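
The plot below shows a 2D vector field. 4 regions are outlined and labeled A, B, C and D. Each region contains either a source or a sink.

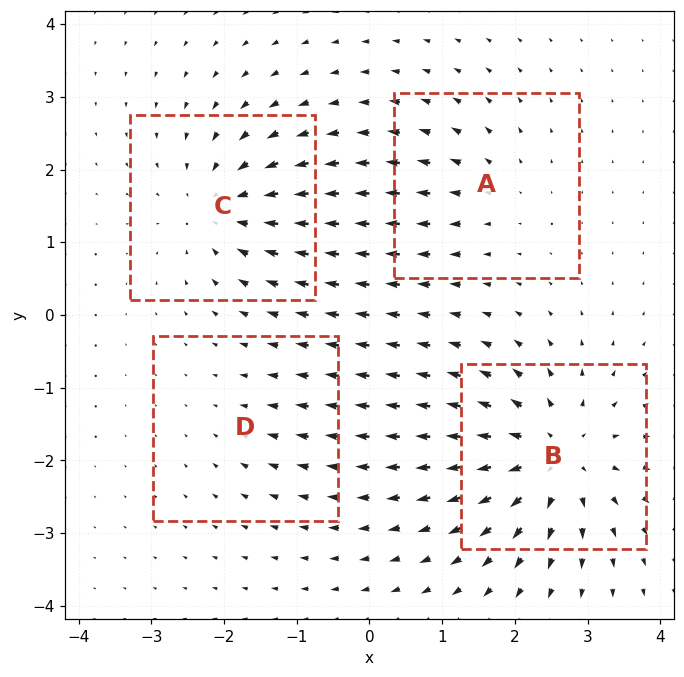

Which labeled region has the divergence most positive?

Divergence at each region's feature centre — A: about +3, B: about +7, C: about -6, D: about -2. Region B is most positive.

B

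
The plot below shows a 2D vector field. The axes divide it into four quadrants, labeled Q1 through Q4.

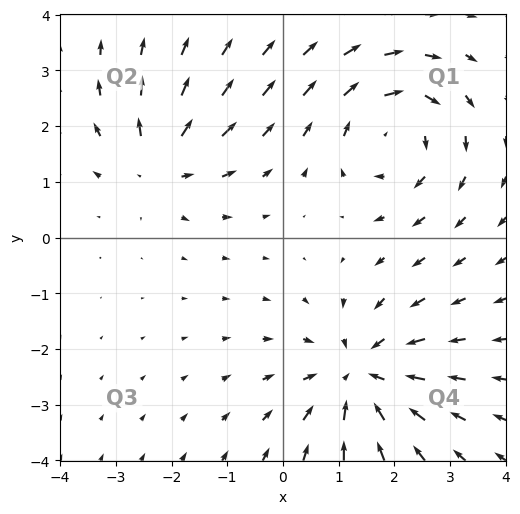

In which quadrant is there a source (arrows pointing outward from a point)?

The source sits at approximately (-2.2, 1.3), which lies in quadrant Q2. The divergence there is about +4, positive as expected for a source.

Q2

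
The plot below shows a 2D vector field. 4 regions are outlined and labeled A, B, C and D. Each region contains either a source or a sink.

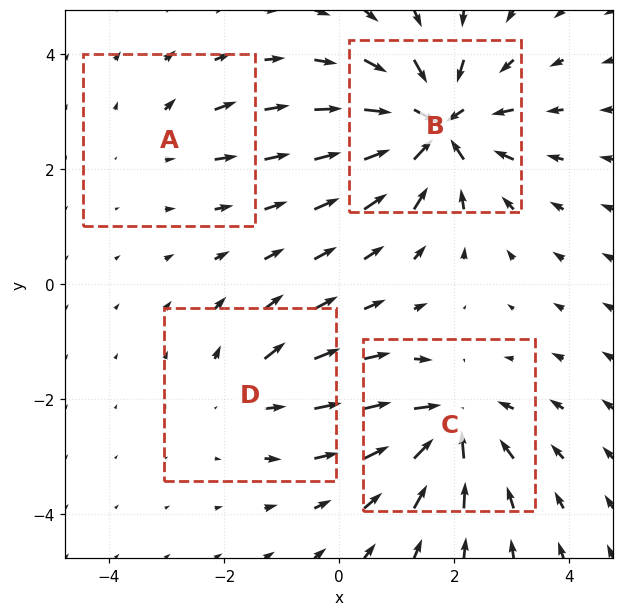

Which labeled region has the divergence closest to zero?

Divergence at each region's feature centre — A: about +2, B: about -8, C: about -6, D: about +3. Region A is closest to zero.

A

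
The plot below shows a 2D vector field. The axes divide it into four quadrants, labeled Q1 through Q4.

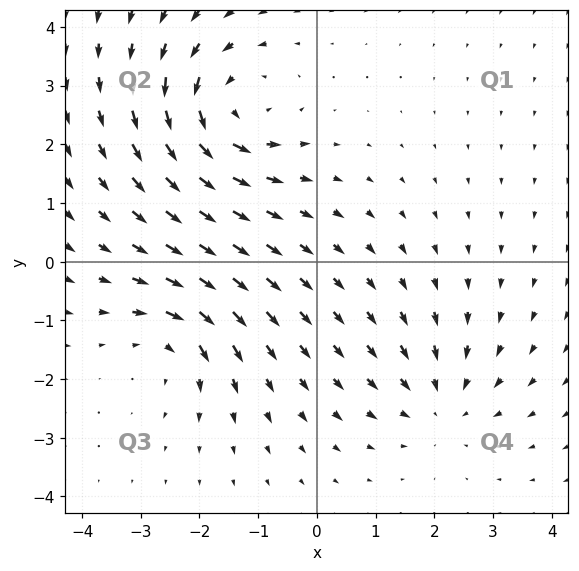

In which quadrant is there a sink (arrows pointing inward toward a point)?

Q4

The sink sits at approximately (2.1, -2.4), which lies in quadrant Q4. The divergence there is about -2, negative as expected for a sink.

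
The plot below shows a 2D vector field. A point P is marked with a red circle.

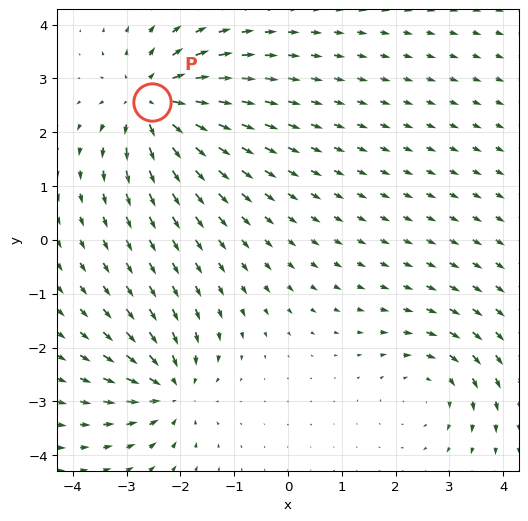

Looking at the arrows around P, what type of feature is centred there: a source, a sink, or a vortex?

At P (-2.5, 2.6) the arrows spread outward. Divergence about +5, curl ≈0 — positive divergence with near-zero curl is a source.

source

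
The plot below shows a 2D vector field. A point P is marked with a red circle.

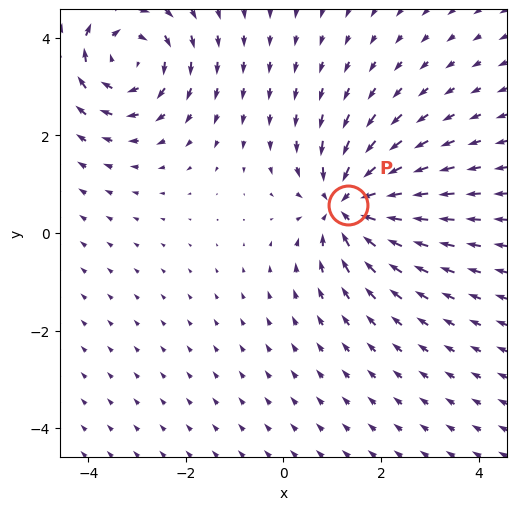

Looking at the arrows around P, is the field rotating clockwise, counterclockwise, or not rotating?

Near P at (1.3, 0.6) the arrows show no circulation. The curl there is ≈0.

not rotating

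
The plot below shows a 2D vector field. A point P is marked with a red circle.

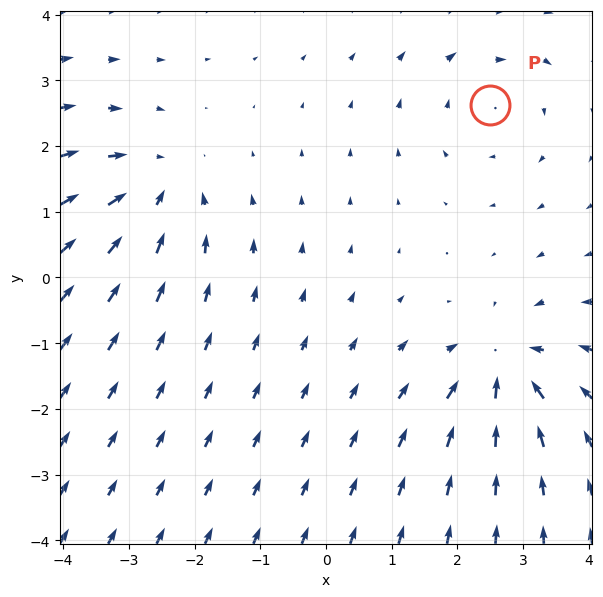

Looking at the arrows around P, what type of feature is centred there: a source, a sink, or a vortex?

At P (2.5, 2.6) the arrows circulate clockwise. Divergence ≈0, curl about -2 — near-zero divergence with nonzero curl is a vortex.

vortex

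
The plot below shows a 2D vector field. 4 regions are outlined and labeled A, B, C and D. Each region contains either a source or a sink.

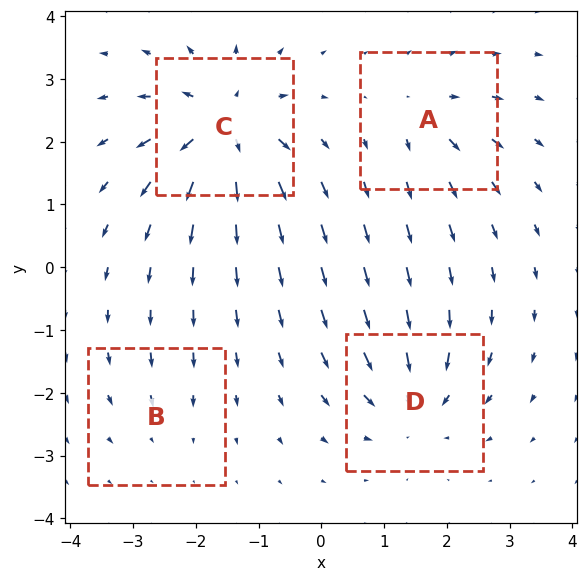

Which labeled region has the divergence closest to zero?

B

Divergence at each region's feature centre — A: about +4, B: about -2, C: about +8, D: about -6. Region B is closest to zero.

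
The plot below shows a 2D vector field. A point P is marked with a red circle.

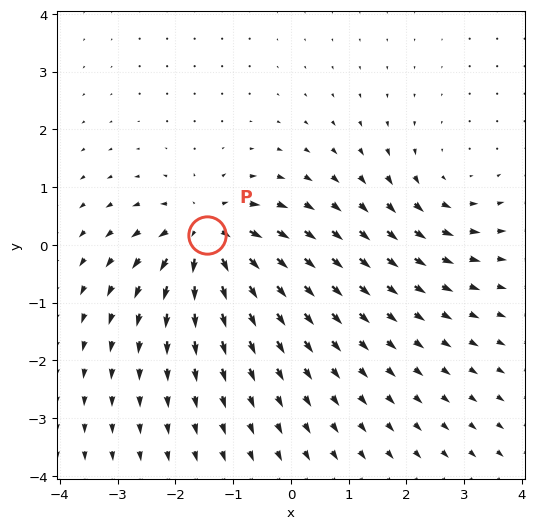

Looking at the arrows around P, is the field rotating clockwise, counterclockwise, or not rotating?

not rotating

Near P at (-1.5, 0.2) the arrows show no circulation. The curl there is ≈0.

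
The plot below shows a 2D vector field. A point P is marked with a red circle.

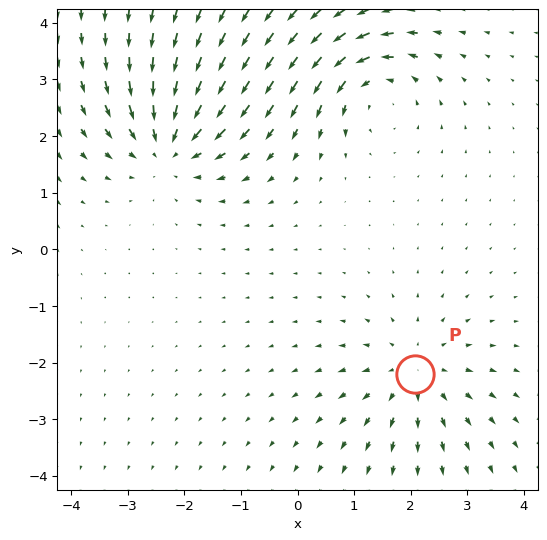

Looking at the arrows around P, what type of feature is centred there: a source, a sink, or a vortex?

source

At P (2.1, -2.2) the arrows spread outward. Divergence about +3, curl ≈0 — positive divergence with near-zero curl is a source.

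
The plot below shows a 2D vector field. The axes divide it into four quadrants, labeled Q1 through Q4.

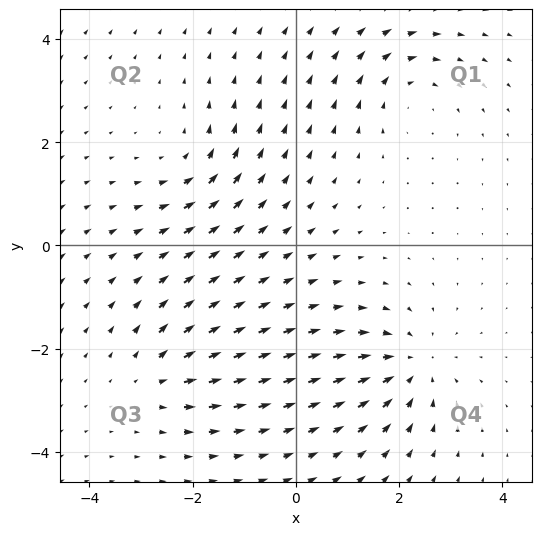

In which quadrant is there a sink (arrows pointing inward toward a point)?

The sink sits at approximately (2.2, -2.3), which lies in quadrant Q4. The divergence there is about -4, negative as expected for a sink.

Q4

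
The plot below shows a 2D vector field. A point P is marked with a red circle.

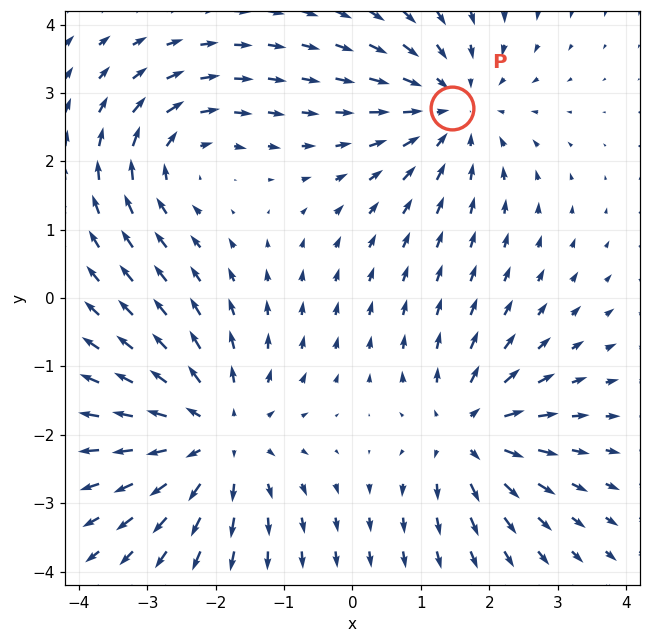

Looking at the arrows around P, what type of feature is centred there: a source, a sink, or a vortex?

At P (1.5, 2.8) the arrows converge inward. Divergence about -3, curl ≈0 — negative divergence with near-zero curl is a sink.

sink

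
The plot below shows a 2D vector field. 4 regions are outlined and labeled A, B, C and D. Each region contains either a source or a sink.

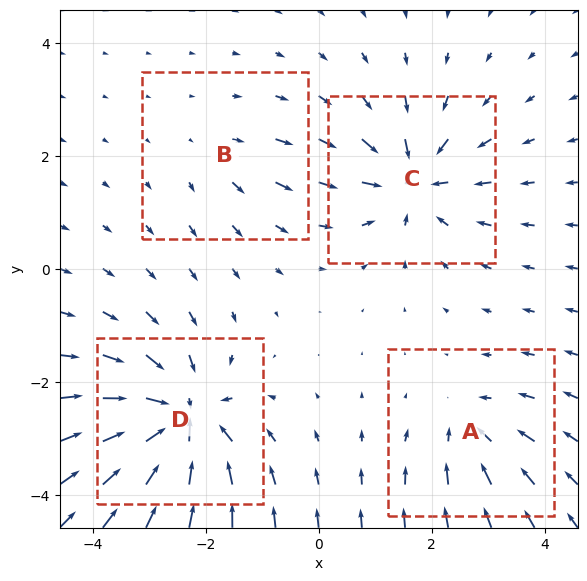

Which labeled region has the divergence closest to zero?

B

Divergence at each region's feature centre — A: about -4, B: about +2, C: about -6, D: about -8. Region B is closest to zero.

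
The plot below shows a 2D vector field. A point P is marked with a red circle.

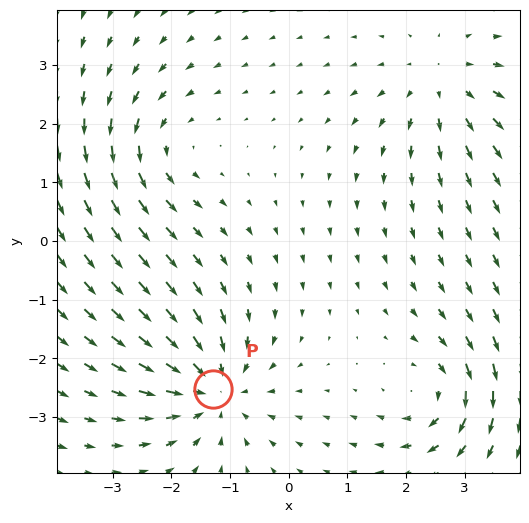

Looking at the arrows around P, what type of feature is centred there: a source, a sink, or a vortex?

At P (-1.3, -2.5) the arrows converge inward. Divergence about -5, curl ≈0 — negative divergence with near-zero curl is a sink.

sink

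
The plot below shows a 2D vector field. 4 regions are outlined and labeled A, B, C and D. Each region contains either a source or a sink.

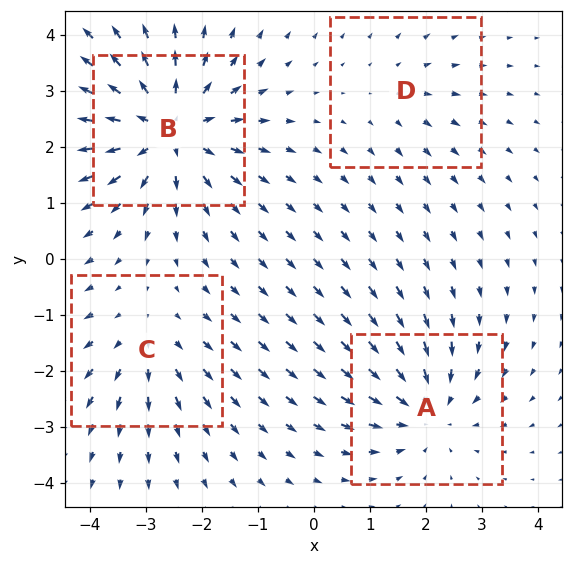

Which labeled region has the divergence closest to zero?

D

Divergence at each region's feature centre — A: about -5, B: about +7, C: about +3, D: about +2. Region D is closest to zero.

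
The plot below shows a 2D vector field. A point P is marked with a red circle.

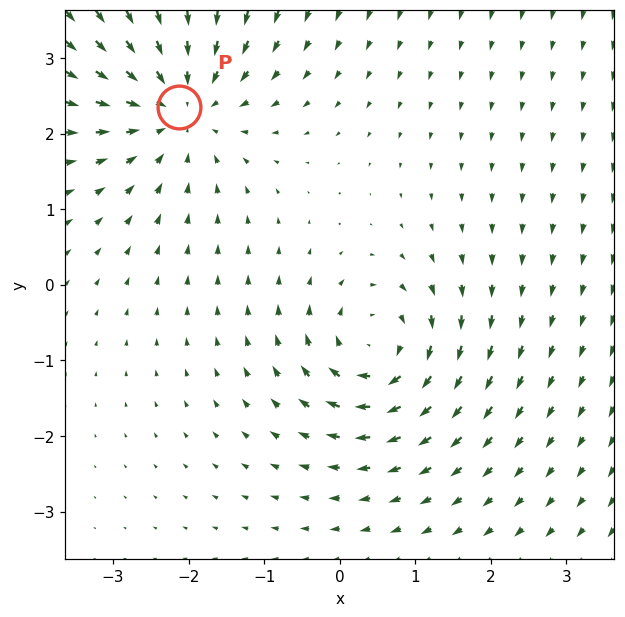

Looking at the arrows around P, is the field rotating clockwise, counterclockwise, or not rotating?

not rotating

Near P at (-2.1, 2.4) the arrows show no circulation. The curl there is ≈0.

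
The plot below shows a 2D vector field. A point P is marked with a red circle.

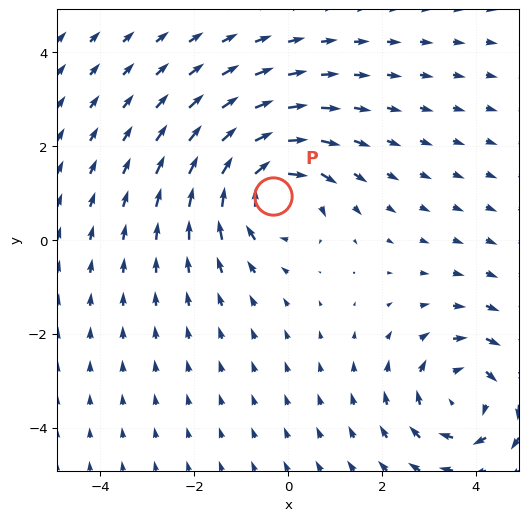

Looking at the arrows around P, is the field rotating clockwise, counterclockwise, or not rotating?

Near P at (-0.3, 0.9) the arrows circulate clockwise. The curl (z-component) there is about -5; negative curl means clockwise rotation.

clockwise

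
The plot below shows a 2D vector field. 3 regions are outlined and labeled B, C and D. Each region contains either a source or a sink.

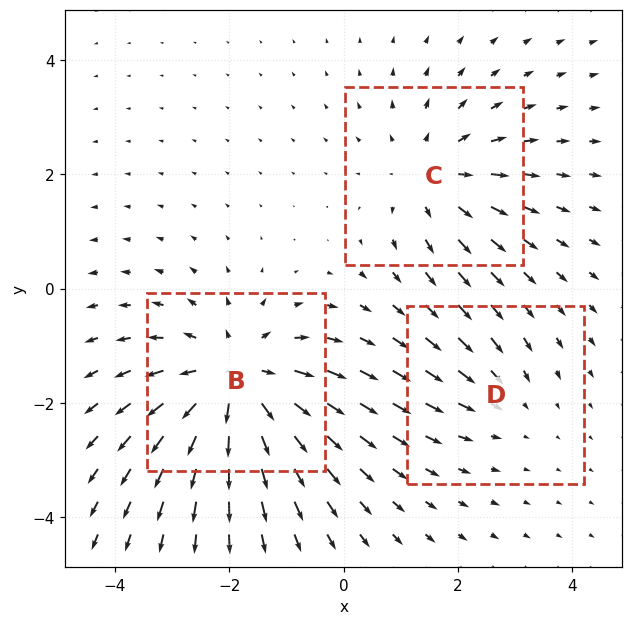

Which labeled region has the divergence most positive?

Divergence at each region's feature centre — B: about +4, C: about +3, D: about -2. Region B is most positive.

B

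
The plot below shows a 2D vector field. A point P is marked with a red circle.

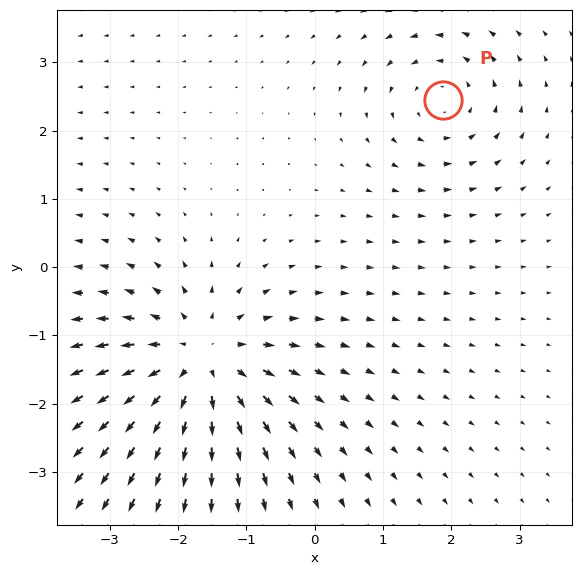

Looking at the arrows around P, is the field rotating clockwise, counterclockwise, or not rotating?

counterclockwise

Near P at (1.9, 2.4) the arrows circulate counterclockwise. The curl (z-component) there is about +3; positive curl means counterclockwise rotation.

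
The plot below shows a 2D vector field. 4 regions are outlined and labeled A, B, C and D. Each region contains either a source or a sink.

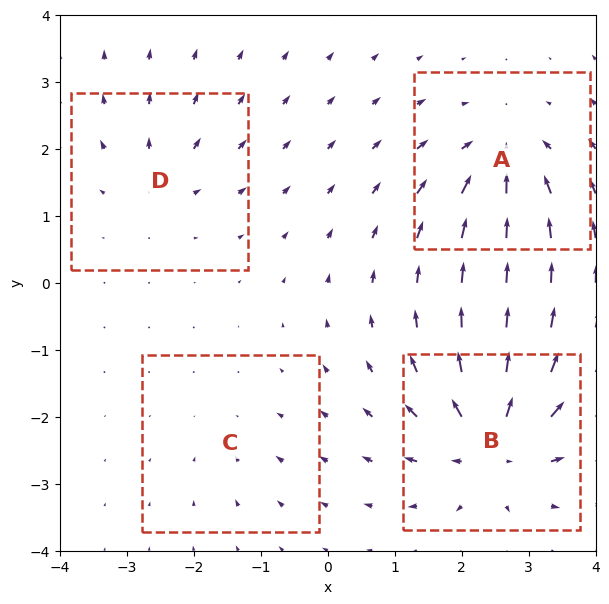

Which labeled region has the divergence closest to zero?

Divergence at each region's feature centre — A: about -6, B: about +8, C: about -2, D: about +4. Region C is closest to zero.

C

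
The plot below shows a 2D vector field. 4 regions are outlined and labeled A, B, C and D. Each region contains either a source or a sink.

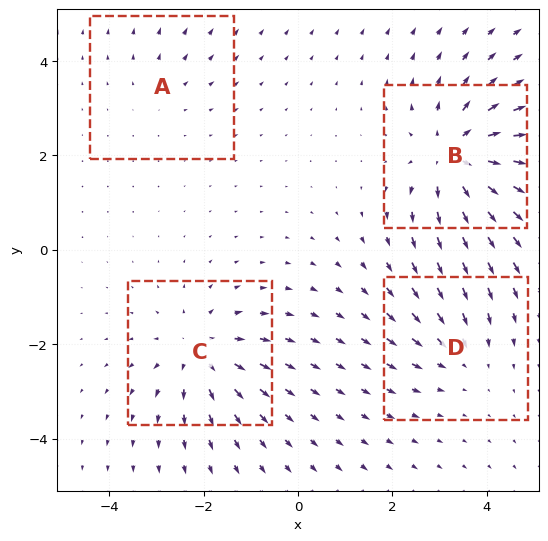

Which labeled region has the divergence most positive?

B

Divergence at each region's feature centre — A: about +2, B: about +7, C: about +5, D: about -3. Region B is most positive.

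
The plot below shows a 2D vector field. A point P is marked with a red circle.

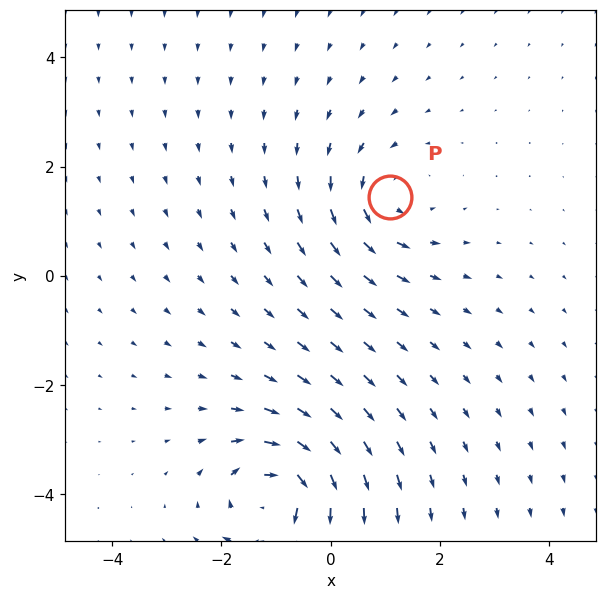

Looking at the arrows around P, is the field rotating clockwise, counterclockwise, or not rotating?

Near P at (1.1, 1.4) the arrows circulate counterclockwise. The curl (z-component) there is about +3; positive curl means counterclockwise rotation.

counterclockwise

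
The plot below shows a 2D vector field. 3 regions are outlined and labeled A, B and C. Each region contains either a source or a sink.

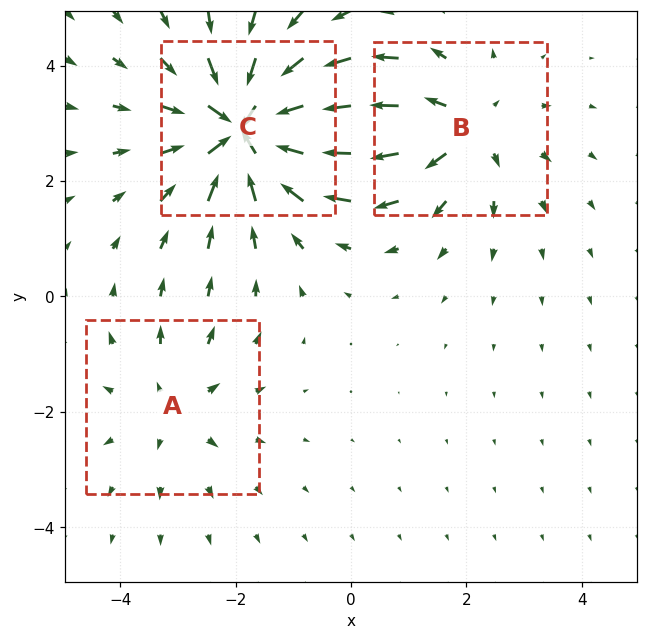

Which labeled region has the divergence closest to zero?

Divergence at each region's feature centre — A: about +2, B: about +3, C: about -5. Region A is closest to zero.

A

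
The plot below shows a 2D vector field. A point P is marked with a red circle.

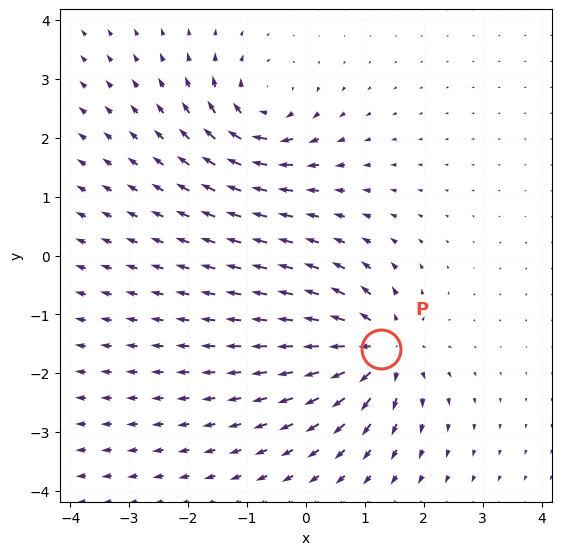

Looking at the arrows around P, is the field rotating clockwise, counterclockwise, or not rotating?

not rotating

Near P at (1.3, -1.6) the arrows show no circulation. The curl there is ≈0.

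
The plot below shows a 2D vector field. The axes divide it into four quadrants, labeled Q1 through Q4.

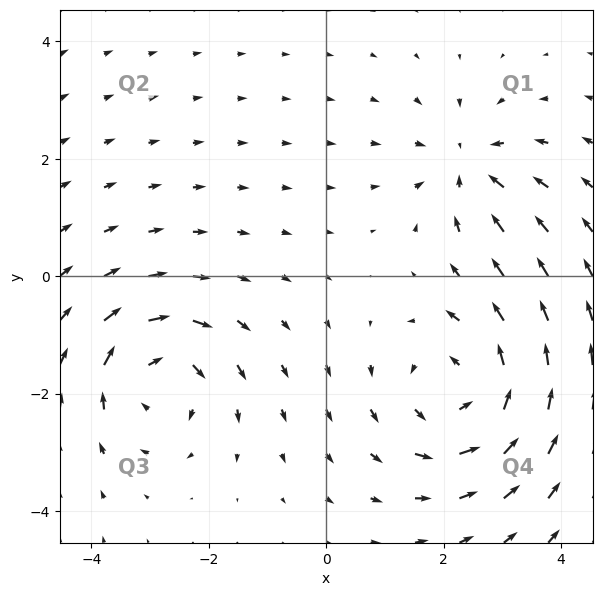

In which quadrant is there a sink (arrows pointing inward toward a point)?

Q1

The sink sits at approximately (2.4, 1.9), which lies in quadrant Q1. The divergence there is about -3, negative as expected for a sink.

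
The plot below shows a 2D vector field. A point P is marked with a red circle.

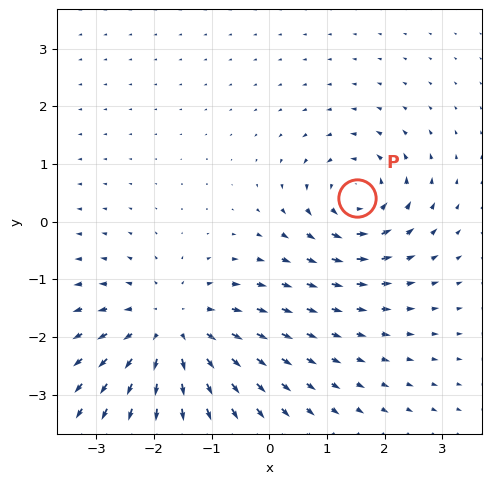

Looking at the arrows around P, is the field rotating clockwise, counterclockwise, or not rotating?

counterclockwise

Near P at (1.5, 0.4) the arrows circulate counterclockwise. The curl (z-component) there is about +4; positive curl means counterclockwise rotation.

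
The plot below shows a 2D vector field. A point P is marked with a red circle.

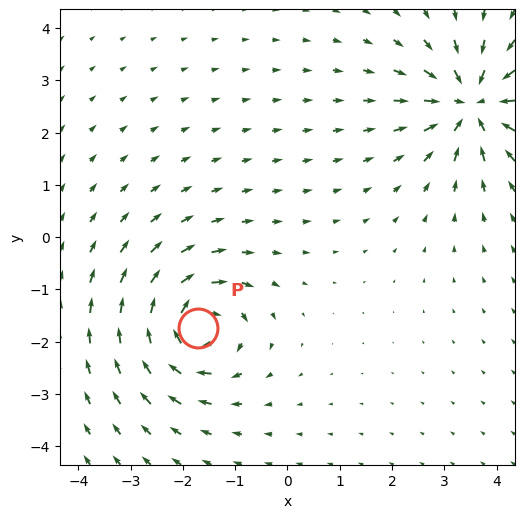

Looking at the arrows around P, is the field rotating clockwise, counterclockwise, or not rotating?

Near P at (-1.7, -1.7) the arrows circulate clockwise. The curl (z-component) there is about -5; negative curl means clockwise rotation.

clockwise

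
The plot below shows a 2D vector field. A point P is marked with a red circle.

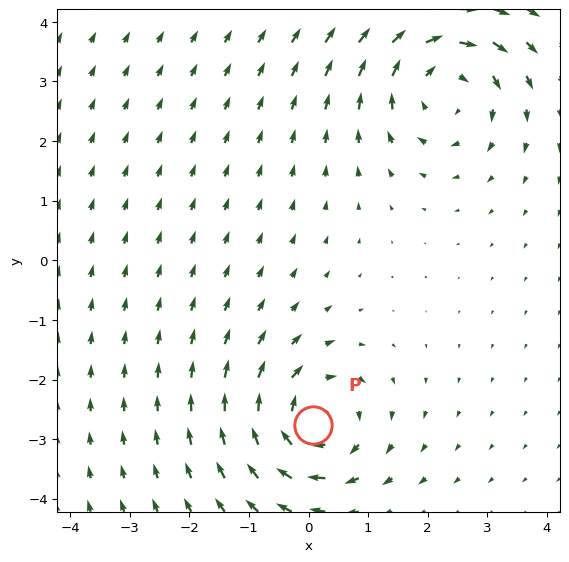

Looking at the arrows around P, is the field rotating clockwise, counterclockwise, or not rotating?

Near P at (0.1, -2.8) the arrows circulate clockwise. The curl (z-component) there is about -5; negative curl means clockwise rotation.

clockwise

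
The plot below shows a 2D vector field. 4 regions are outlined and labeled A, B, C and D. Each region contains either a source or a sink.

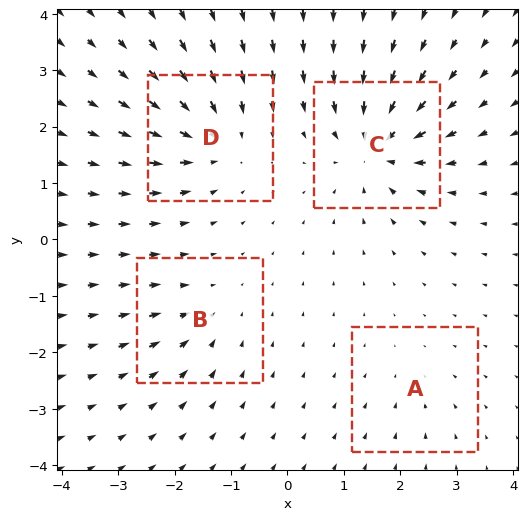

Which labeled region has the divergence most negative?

Divergence at each region's feature centre — A: about -2, B: about -4, C: about -8, D: about -6. Region C is most negative.

C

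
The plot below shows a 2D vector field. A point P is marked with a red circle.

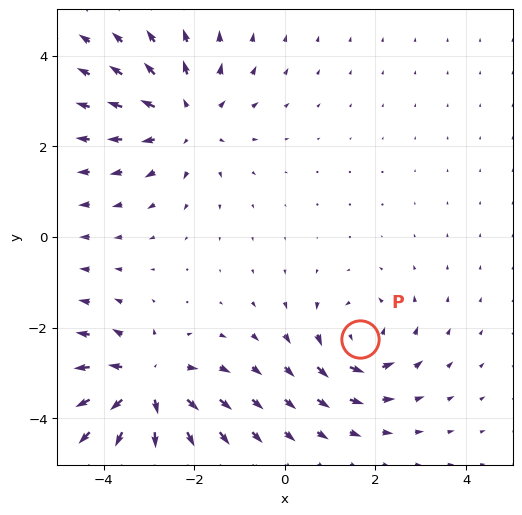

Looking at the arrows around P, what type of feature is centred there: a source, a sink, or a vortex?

vortex

At P (1.7, -2.3) the arrows circulate counterclockwise. Divergence ≈0, curl about +4 — near-zero divergence with nonzero curl is a vortex.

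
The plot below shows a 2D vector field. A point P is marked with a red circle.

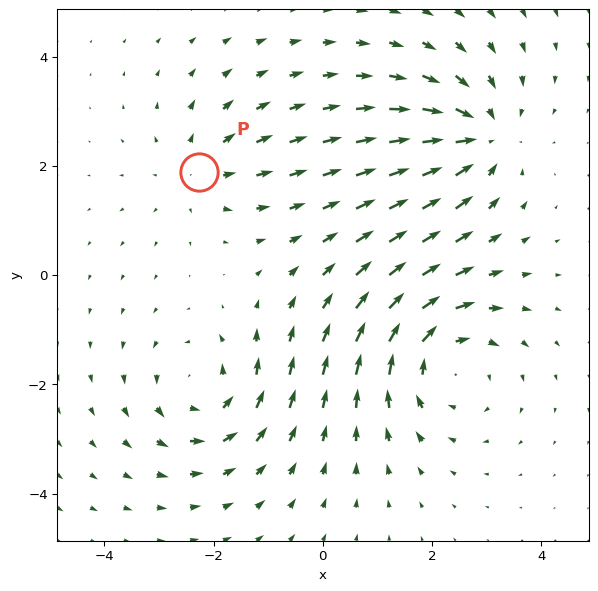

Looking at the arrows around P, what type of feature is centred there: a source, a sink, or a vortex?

At P (-2.3, 1.9) the arrows spread outward. Divergence about +3, curl ≈0 — positive divergence with near-zero curl is a source.

source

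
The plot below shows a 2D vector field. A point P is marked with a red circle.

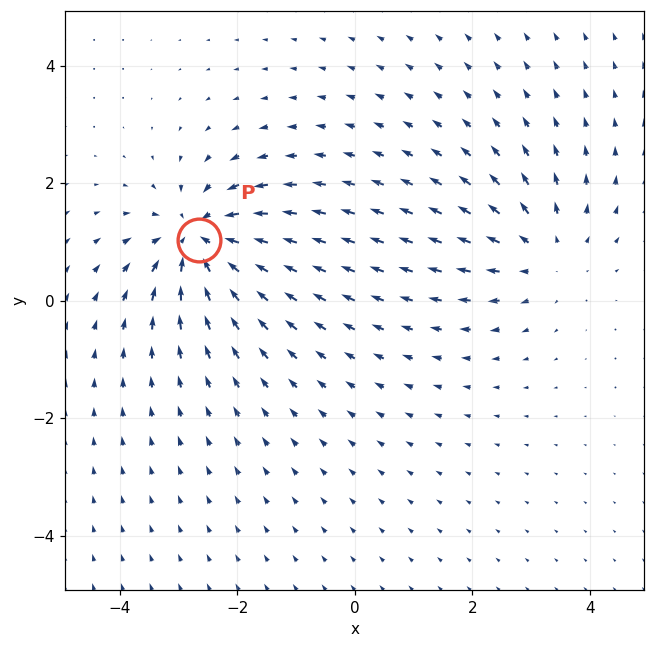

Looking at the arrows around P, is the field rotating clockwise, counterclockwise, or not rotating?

not rotating

Near P at (-2.6, 1.0) the arrows show no circulation. The curl there is ≈0.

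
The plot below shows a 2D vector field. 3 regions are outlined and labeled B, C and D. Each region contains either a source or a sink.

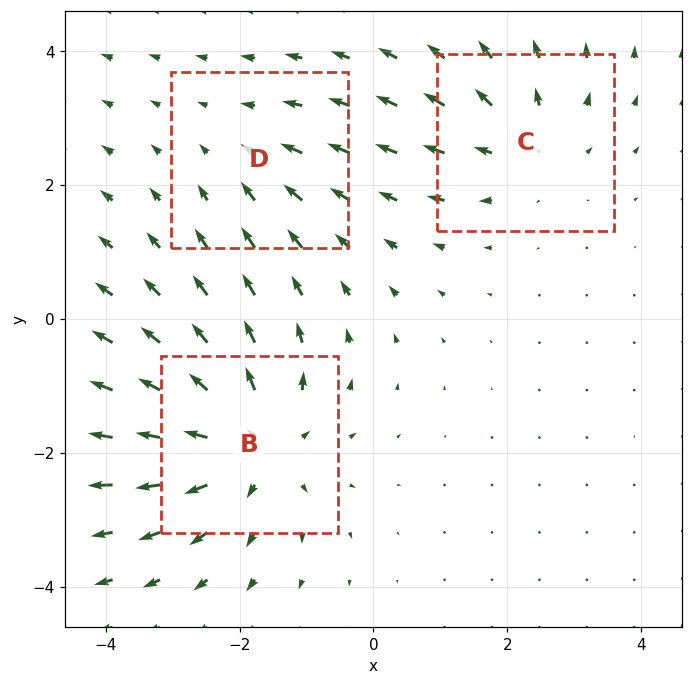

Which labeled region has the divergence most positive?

Divergence at each region's feature centre — B: about +5, C: about +3, D: about -2. Region B is most positive.

B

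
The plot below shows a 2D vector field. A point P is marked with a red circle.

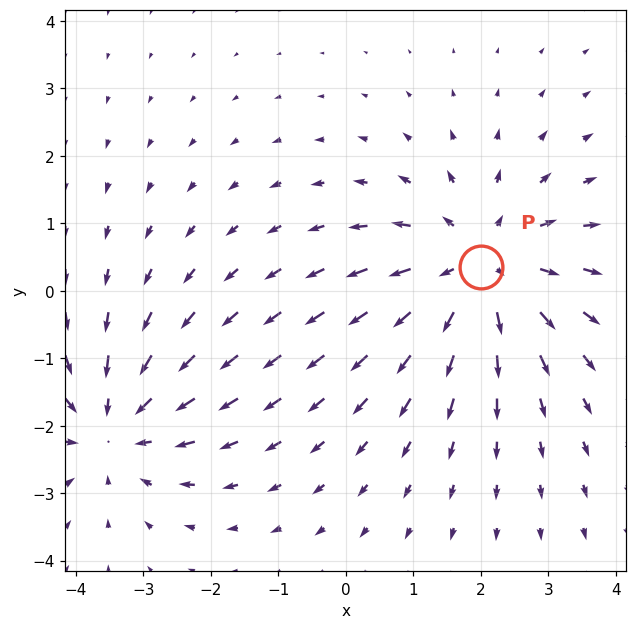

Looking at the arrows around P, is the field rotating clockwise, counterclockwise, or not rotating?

not rotating

Near P at (2.0, 0.4) the arrows show no circulation. The curl there is ≈0.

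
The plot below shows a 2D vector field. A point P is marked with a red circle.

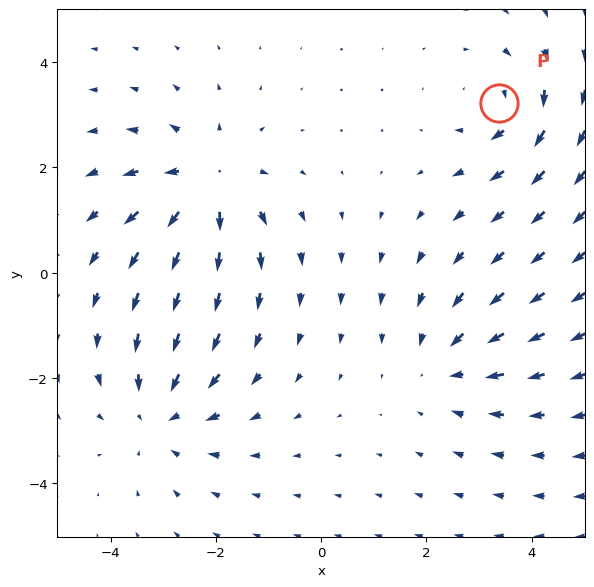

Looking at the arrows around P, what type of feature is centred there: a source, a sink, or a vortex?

vortex

At P (3.4, 3.2) the arrows circulate clockwise. Divergence ≈0, curl about -4 — near-zero divergence with nonzero curl is a vortex.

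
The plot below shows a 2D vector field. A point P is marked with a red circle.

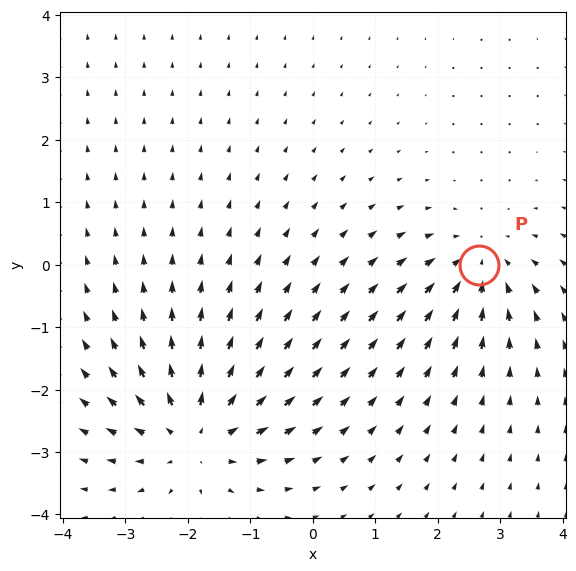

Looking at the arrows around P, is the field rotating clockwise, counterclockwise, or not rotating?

not rotating

Near P at (2.7, -0.0) the arrows show no circulation. The curl there is ≈0.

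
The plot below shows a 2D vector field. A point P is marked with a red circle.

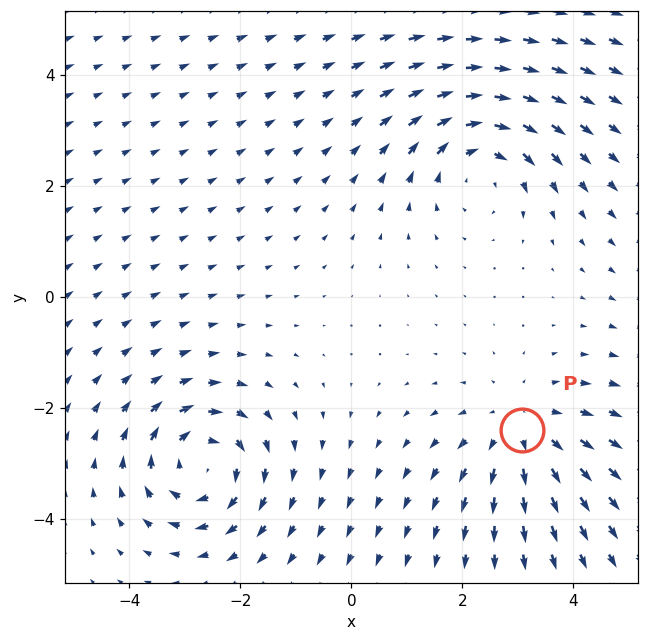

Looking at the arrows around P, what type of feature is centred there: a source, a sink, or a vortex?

source

At P (3.1, -2.4) the arrows spread outward. Divergence about +3, curl ≈0 — positive divergence with near-zero curl is a source.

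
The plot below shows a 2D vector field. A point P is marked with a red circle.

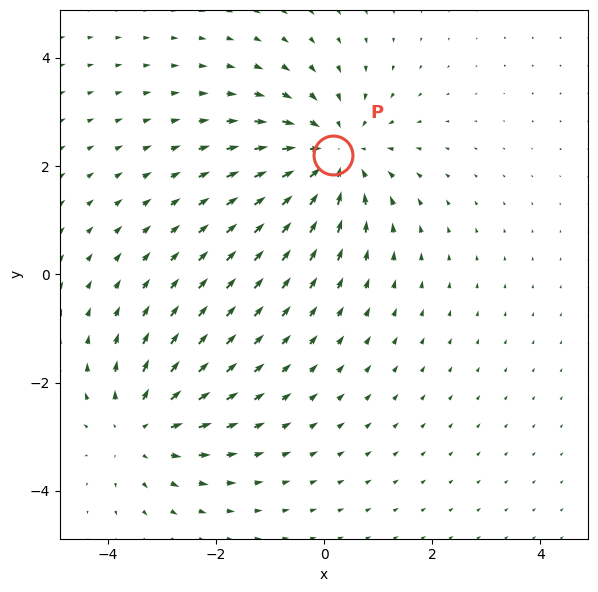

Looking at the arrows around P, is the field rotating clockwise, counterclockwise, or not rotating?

not rotating

Near P at (0.2, 2.2) the arrows show no circulation. The curl there is ≈0.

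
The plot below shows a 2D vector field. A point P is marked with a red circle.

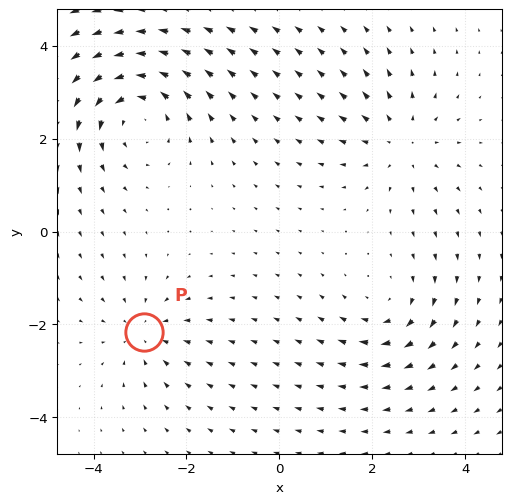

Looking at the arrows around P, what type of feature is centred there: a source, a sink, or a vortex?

At P (-2.9, -2.2) the arrows converge inward. Divergence about -3, curl ≈0 — negative divergence with near-zero curl is a sink.

sink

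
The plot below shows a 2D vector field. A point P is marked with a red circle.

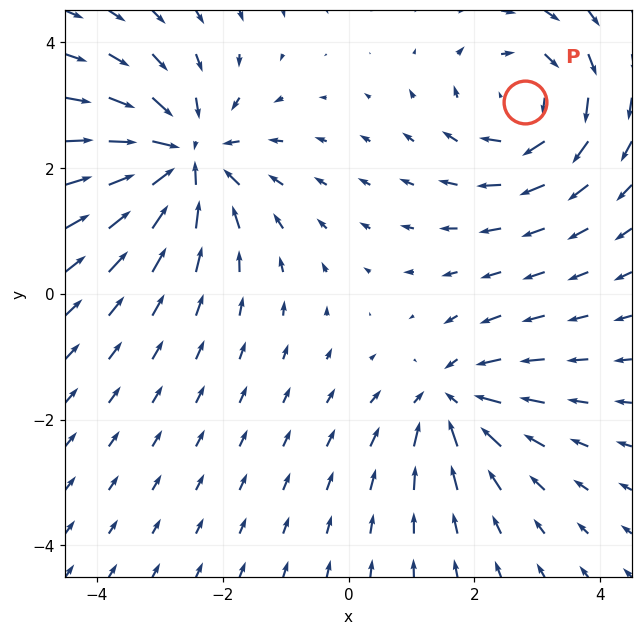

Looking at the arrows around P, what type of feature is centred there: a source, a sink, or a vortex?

vortex

At P (2.8, 3.1) the arrows circulate clockwise. Divergence ≈0, curl about -4 — near-zero divergence with nonzero curl is a vortex.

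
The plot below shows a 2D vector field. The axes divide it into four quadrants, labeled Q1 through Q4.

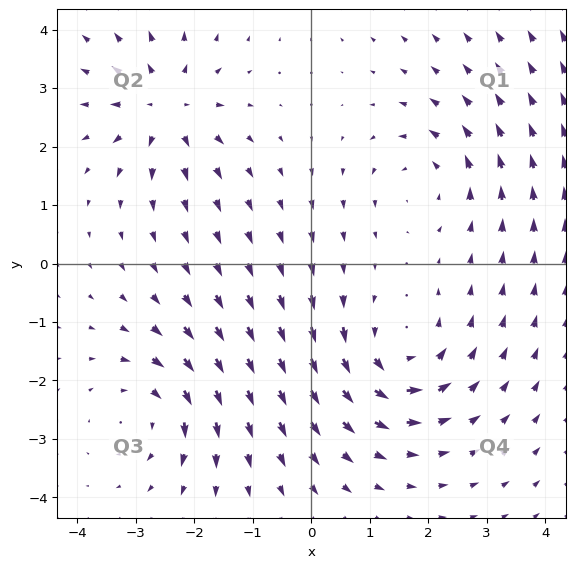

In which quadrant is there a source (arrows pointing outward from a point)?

Q2

The source sits at approximately (-2.5, 2.7), which lies in quadrant Q2. The divergence there is about +5, positive as expected for a source.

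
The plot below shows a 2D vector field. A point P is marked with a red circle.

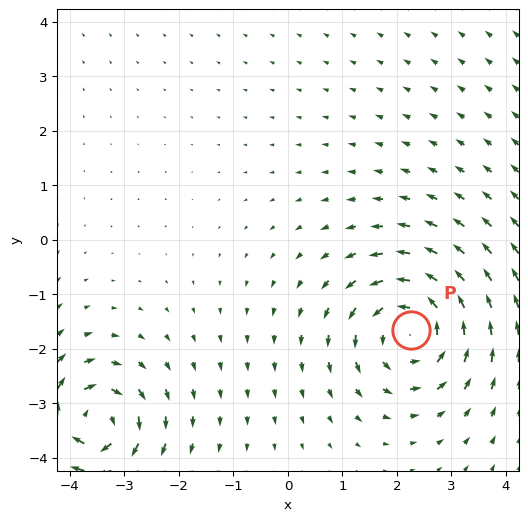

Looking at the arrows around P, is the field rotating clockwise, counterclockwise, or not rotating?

counterclockwise

Near P at (2.3, -1.7) the arrows circulate counterclockwise. The curl (z-component) there is about +5; positive curl means counterclockwise rotation.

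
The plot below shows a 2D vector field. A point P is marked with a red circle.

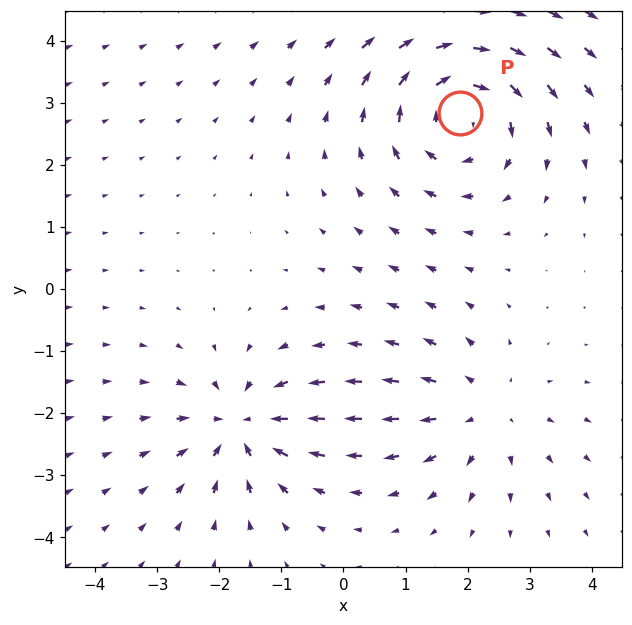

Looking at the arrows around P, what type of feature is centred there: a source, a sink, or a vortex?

At P (1.9, 2.8) the arrows circulate clockwise. Divergence ≈0, curl about -5 — near-zero divergence with nonzero curl is a vortex.

vortex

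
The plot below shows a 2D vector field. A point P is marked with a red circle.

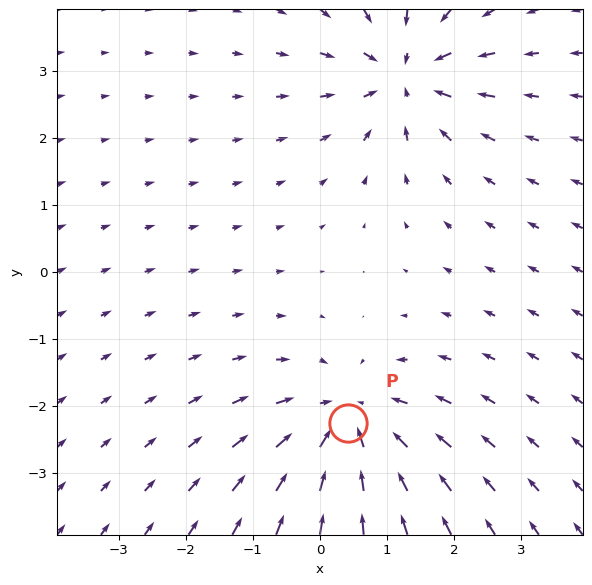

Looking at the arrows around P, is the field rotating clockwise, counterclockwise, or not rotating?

not rotating

Near P at (0.4, -2.3) the arrows show no circulation. The curl there is ≈0.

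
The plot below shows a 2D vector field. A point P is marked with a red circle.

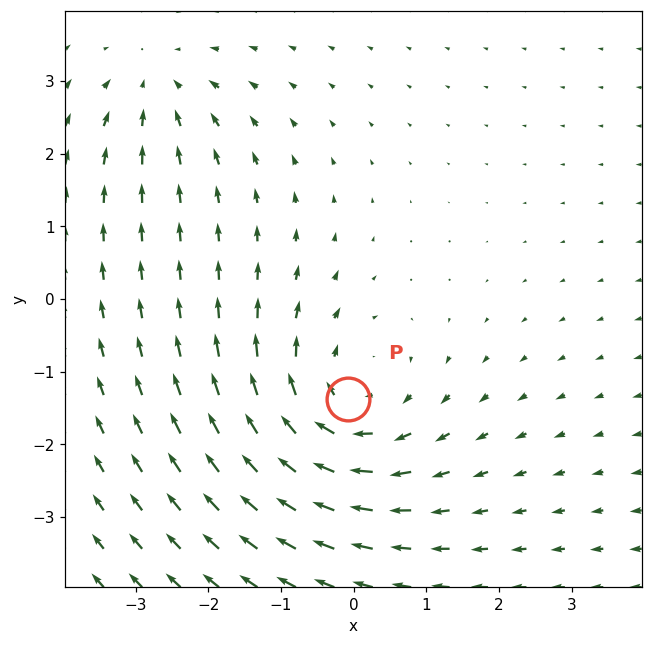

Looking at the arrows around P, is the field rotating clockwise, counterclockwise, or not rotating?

Near P at (-0.1, -1.4) the arrows circulate clockwise. The curl (z-component) there is about -4; negative curl means clockwise rotation.

clockwise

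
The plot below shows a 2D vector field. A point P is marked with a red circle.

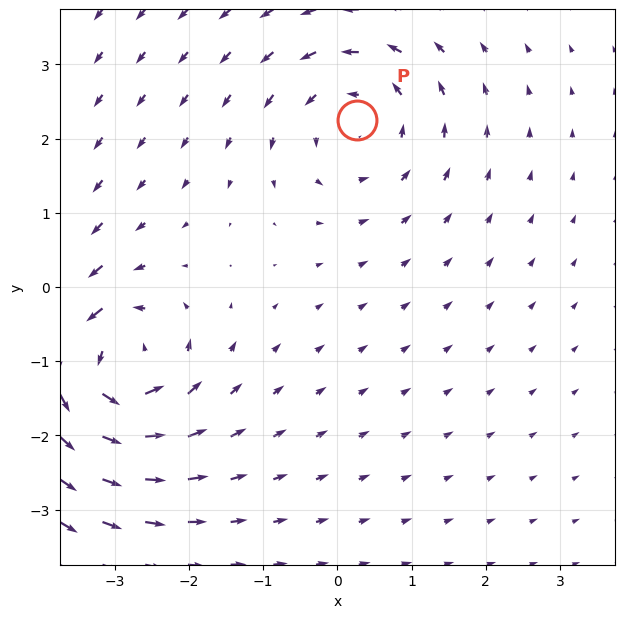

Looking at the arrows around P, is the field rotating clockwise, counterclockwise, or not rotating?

Near P at (0.3, 2.3) the arrows circulate counterclockwise. The curl (z-component) there is about +3; positive curl means counterclockwise rotation.

counterclockwise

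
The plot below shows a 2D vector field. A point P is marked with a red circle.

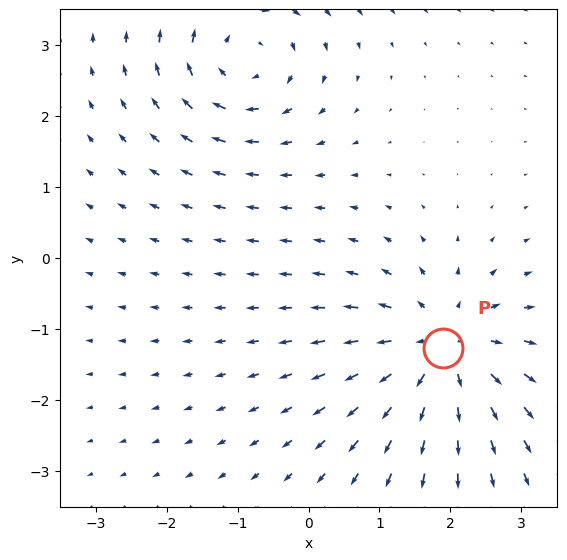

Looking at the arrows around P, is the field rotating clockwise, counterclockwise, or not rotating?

Near P at (1.9, -1.3) the arrows show no circulation. The curl there is ≈0.

not rotating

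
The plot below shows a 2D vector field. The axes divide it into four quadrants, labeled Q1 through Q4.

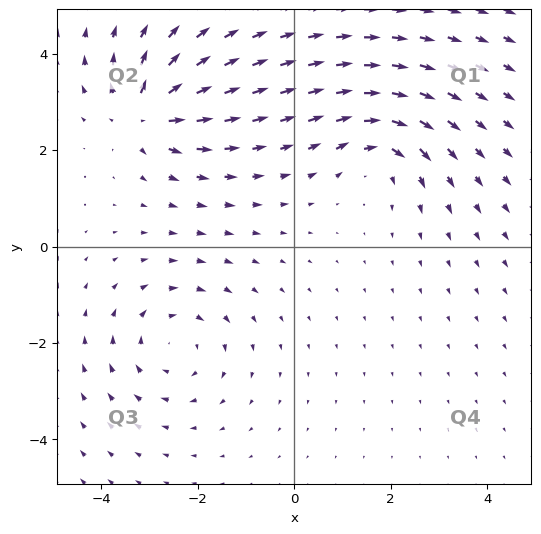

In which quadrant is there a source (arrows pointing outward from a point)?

The source sits at approximately (-3.1, 2.8), which lies in quadrant Q2. The divergence there is about +7, positive as expected for a source.

Q2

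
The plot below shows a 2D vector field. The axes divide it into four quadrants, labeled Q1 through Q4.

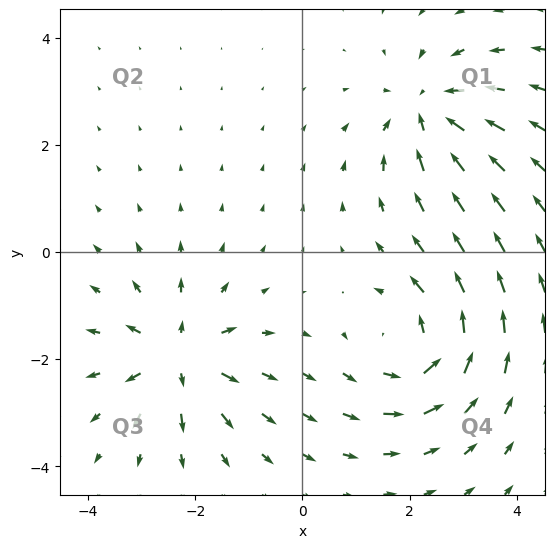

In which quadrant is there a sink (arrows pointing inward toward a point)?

Q1

The sink sits at approximately (2.3, 2.6), which lies in quadrant Q1. The divergence there is about -5, negative as expected for a sink.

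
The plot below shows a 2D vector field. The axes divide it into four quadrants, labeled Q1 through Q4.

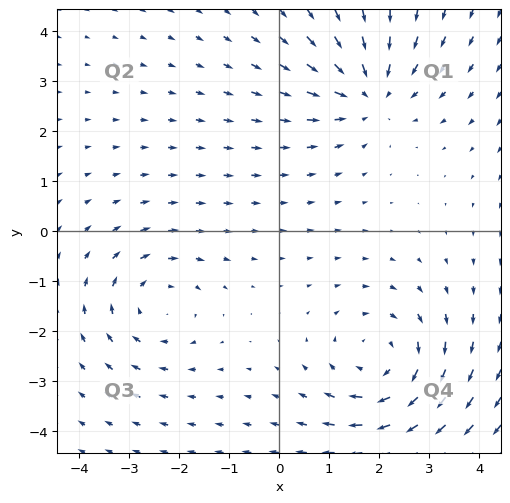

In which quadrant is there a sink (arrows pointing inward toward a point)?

The sink sits at approximately (1.8, 2.8), which lies in quadrant Q1. The divergence there is about -3, negative as expected for a sink.

Q1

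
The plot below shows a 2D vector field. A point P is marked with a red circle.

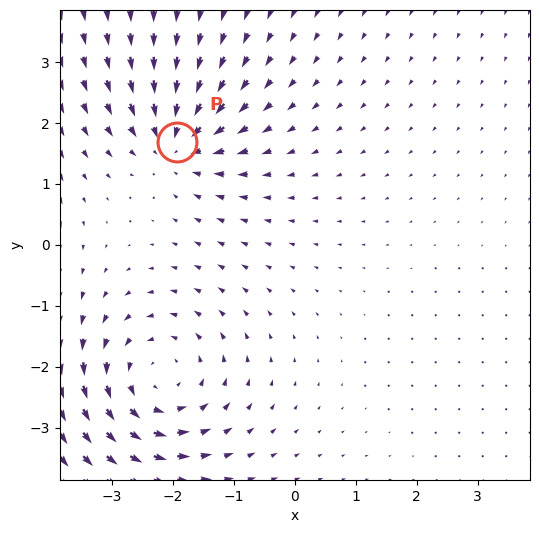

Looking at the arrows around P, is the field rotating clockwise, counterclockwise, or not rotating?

not rotating

Near P at (-1.9, 1.7) the arrows show no circulation. The curl there is ≈0.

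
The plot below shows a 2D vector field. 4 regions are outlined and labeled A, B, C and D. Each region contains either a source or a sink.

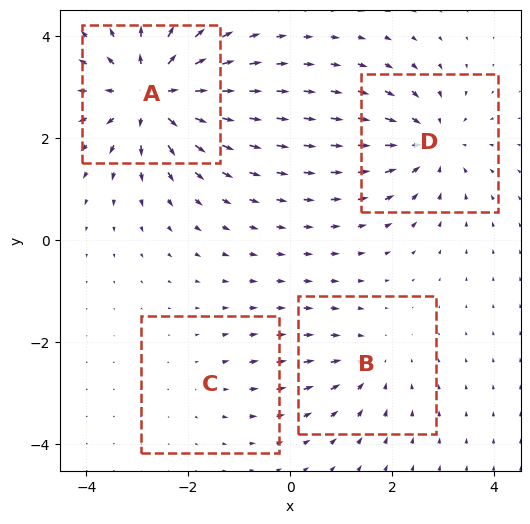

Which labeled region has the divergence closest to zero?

Divergence at each region's feature centre — A: about +8, B: about -3, C: about +2, D: about -5. Region C is closest to zero.

C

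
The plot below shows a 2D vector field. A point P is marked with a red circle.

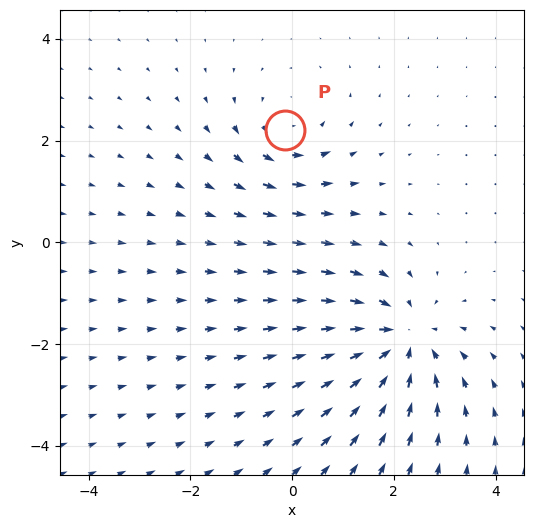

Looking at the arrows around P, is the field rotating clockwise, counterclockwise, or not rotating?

Near P at (-0.1, 2.2) the arrows circulate counterclockwise. The curl (z-component) there is about +3; positive curl means counterclockwise rotation.

counterclockwise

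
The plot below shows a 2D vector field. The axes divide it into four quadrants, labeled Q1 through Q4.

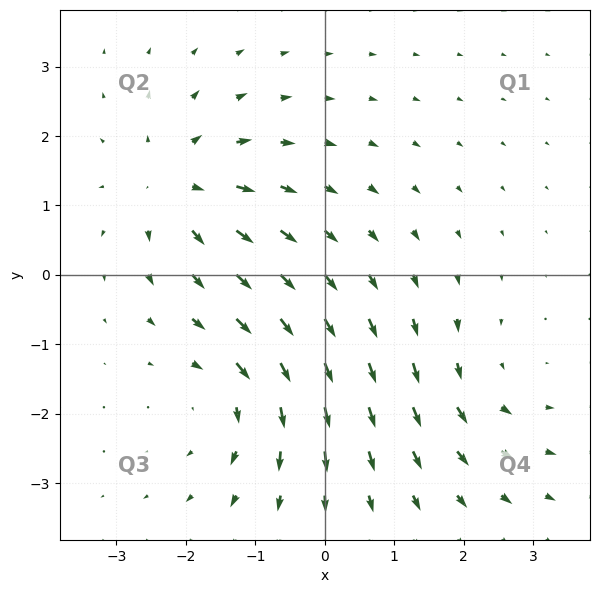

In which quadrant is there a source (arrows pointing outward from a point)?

Q2

The source sits at approximately (-2.1, 1.3), which lies in quadrant Q2. The divergence there is about +5, positive as expected for a source.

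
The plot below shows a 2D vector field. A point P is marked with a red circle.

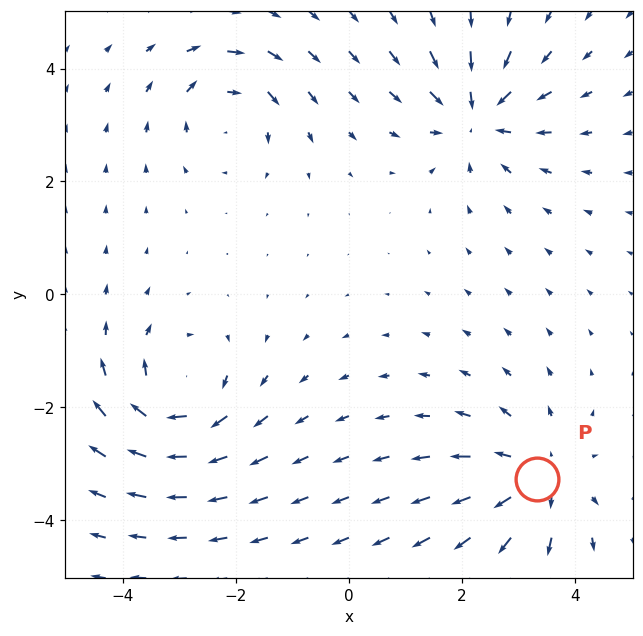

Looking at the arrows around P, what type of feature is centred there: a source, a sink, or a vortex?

At P (3.3, -3.3) the arrows spread outward. Divergence about +4, curl ≈0 — positive divergence with near-zero curl is a source.

source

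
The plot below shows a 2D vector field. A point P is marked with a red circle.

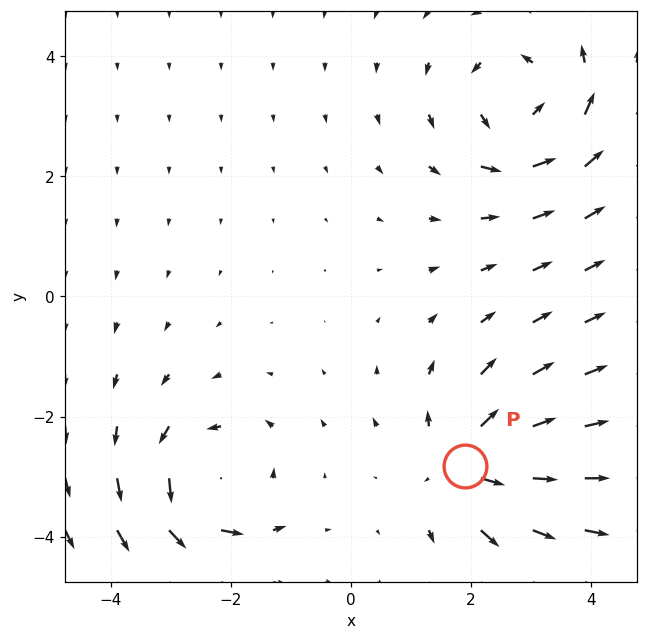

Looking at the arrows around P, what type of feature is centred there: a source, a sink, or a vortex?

At P (1.9, -2.8) the arrows spread outward. Divergence about +6, curl ≈0 — positive divergence with near-zero curl is a source.

source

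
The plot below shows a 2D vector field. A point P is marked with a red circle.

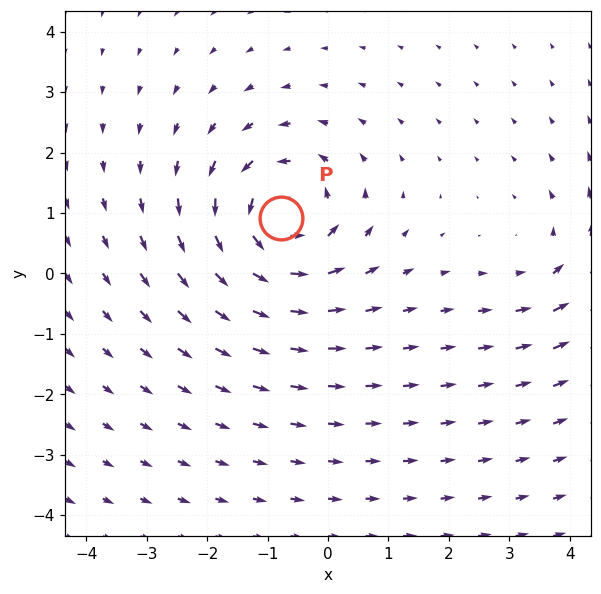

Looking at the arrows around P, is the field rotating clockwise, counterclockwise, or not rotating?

counterclockwise

Near P at (-0.8, 0.9) the arrows circulate counterclockwise. The curl (z-component) there is about +5; positive curl means counterclockwise rotation.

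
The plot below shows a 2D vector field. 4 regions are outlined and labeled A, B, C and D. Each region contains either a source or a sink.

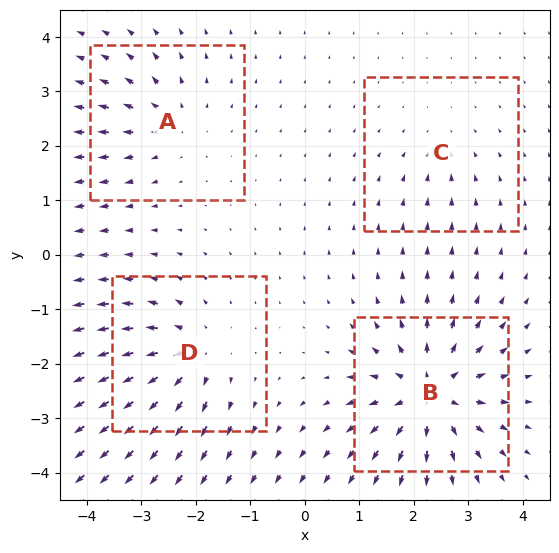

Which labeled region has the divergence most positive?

B

Divergence at each region's feature centre — A: about +4, B: about +8, C: about -2, D: about +6. Region B is most positive.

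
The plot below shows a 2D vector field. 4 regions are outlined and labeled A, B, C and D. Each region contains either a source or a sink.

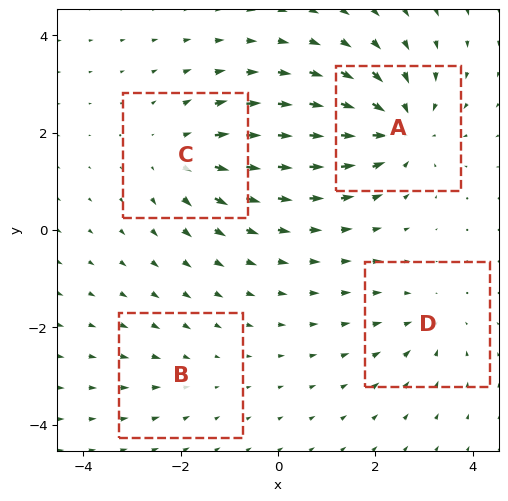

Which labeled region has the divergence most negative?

Divergence at each region's feature centre — A: about -6, B: about -2, C: about +4, D: about -3. Region A is most negative.

A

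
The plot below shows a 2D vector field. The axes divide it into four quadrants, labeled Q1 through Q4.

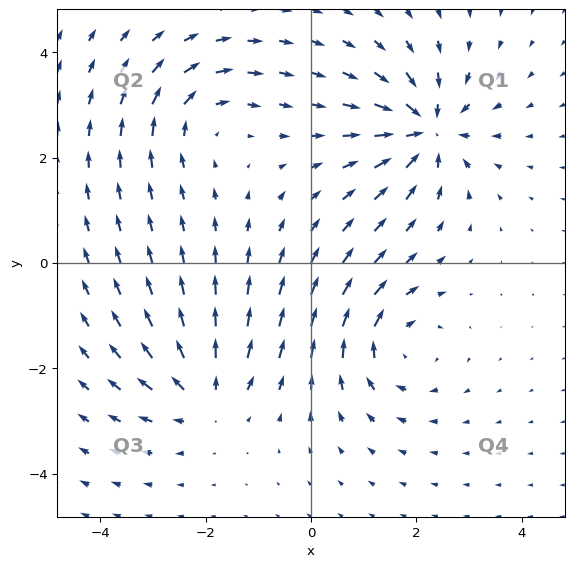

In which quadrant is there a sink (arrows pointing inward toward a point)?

Q1

The sink sits at approximately (2.2, 2.5), which lies in quadrant Q1. The divergence there is about -6, negative as expected for a sink.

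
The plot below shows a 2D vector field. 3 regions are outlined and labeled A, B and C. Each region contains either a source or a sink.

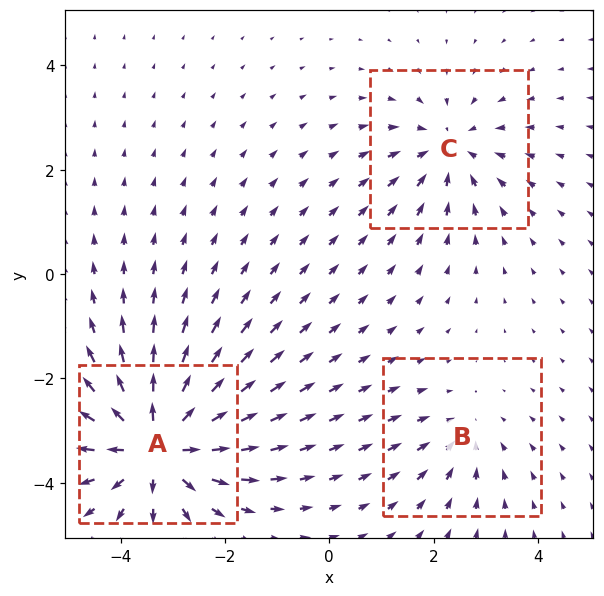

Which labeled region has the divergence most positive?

Divergence at each region's feature centre — A: about +5, B: about -2, C: about -3. Region A is most positive.

A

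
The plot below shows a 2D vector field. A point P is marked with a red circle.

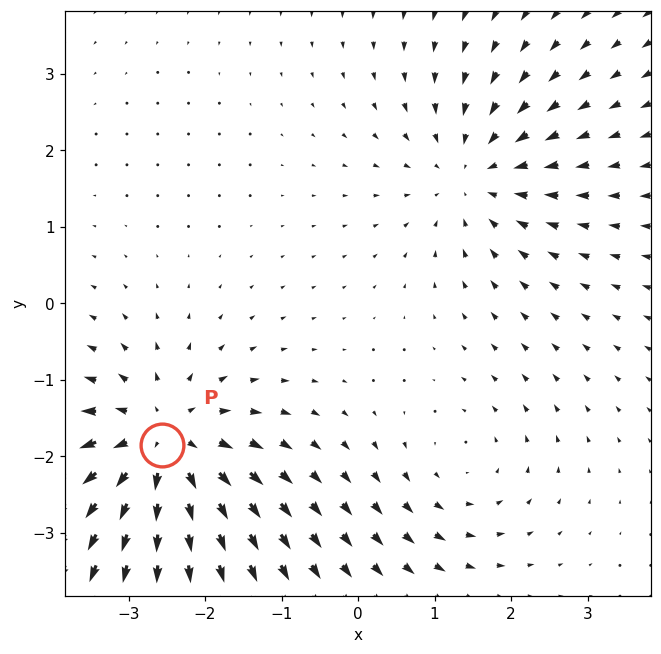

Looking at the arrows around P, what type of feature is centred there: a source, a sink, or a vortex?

At P (-2.6, -1.8) the arrows spread outward. Divergence about +5, curl ≈0 — positive divergence with near-zero curl is a source.

source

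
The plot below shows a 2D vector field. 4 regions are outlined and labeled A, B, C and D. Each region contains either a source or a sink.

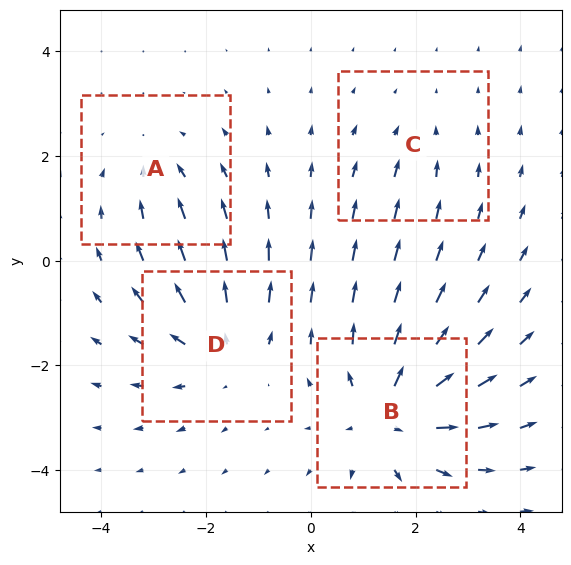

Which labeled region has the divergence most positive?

B

Divergence at each region's feature centre — A: about -3, B: about +6, C: about -2, D: about +4. Region B is most positive.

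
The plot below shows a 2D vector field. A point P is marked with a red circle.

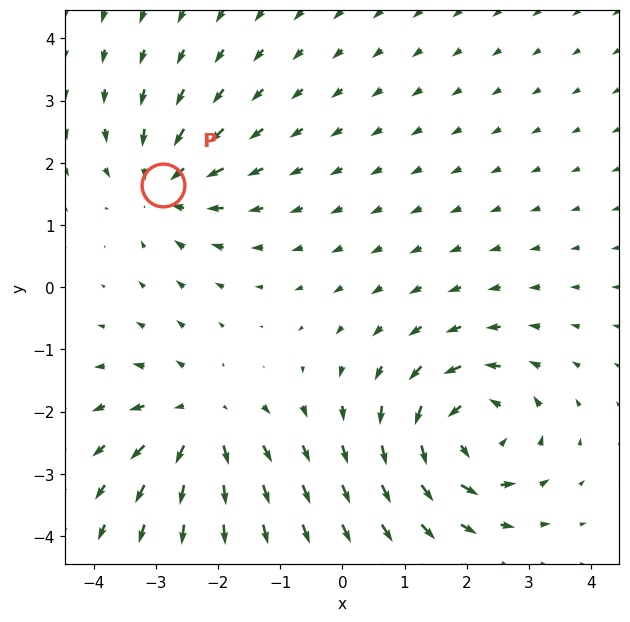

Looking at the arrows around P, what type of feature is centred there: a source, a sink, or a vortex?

At P (-2.9, 1.6) the arrows converge inward. Divergence about -4, curl ≈0 — negative divergence with near-zero curl is a sink.

sink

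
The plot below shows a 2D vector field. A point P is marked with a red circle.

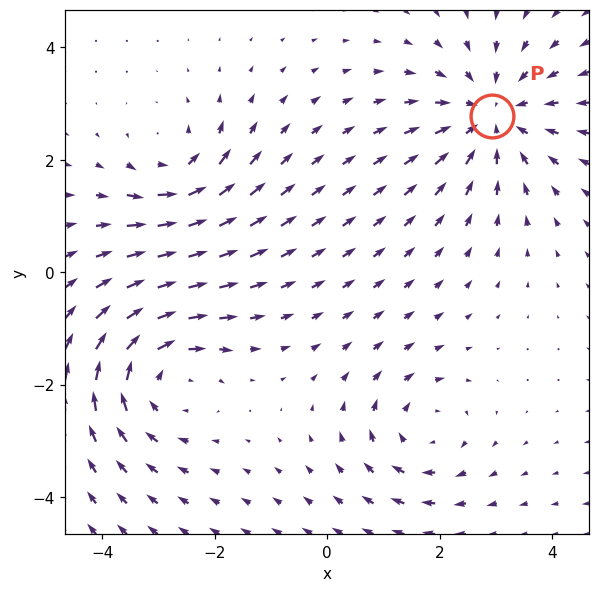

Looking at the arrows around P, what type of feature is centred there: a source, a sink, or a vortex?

sink

At P (2.9, 2.8) the arrows converge inward. Divergence about -4, curl ≈0 — negative divergence with near-zero curl is a sink.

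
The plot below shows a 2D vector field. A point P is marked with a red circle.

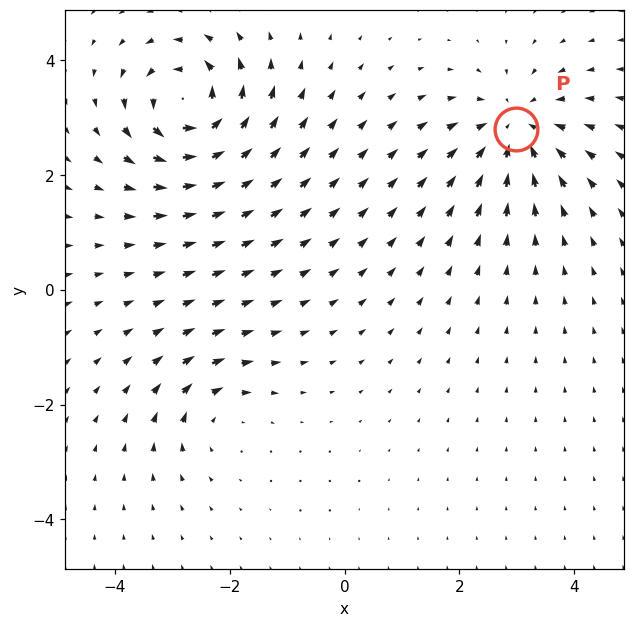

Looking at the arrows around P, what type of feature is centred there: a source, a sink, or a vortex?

At P (3.0, 2.8) the arrows converge inward. Divergence about -4, curl ≈0 — negative divergence with near-zero curl is a sink.

sink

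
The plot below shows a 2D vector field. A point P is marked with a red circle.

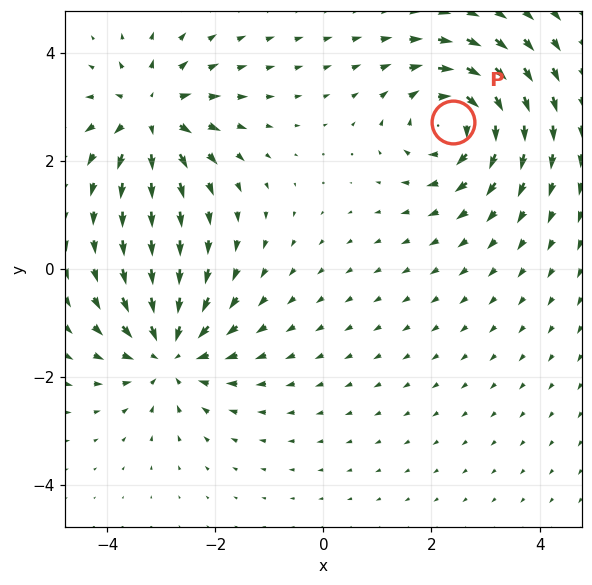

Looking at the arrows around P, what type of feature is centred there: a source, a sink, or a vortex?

vortex

At P (2.4, 2.7) the arrows circulate clockwise. Divergence ≈0, curl about -5 — near-zero divergence with nonzero curl is a vortex.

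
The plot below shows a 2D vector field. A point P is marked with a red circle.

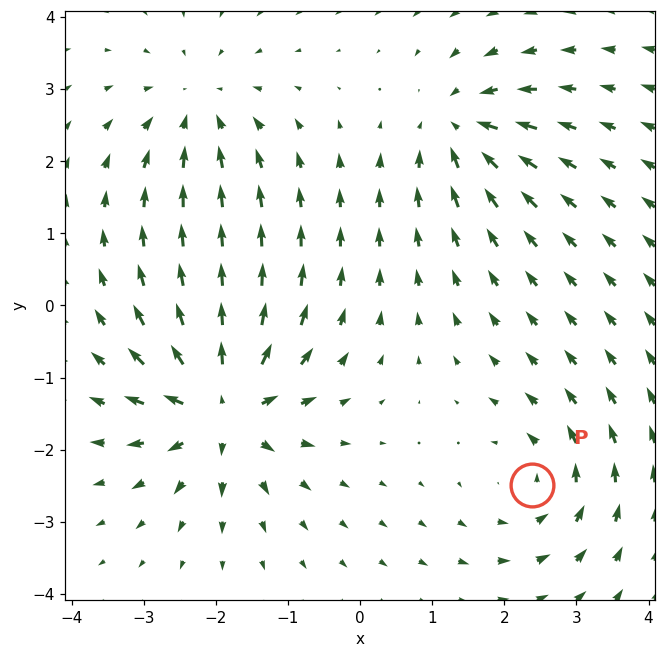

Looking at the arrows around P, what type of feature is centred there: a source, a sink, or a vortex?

vortex

At P (2.4, -2.5) the arrows circulate counterclockwise. Divergence ≈0, curl about +4 — near-zero divergence with nonzero curl is a vortex.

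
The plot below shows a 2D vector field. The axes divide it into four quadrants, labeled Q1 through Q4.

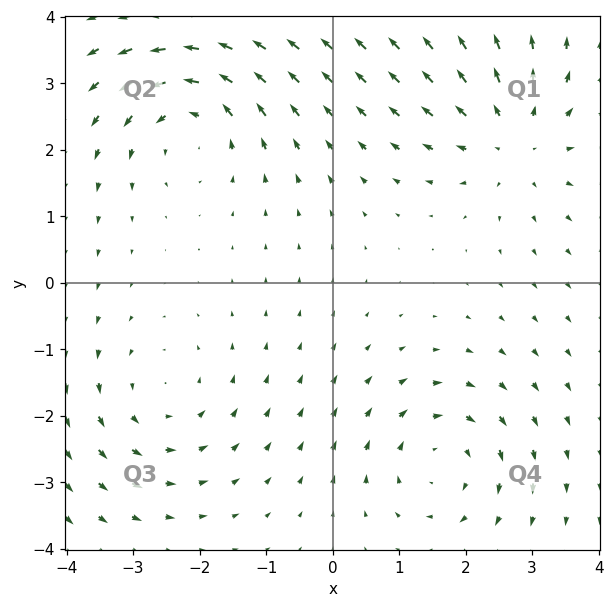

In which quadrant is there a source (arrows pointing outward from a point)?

Q1

The source sits at approximately (2.7, 2.2), which lies in quadrant Q1. The divergence there is about +4, positive as expected for a source.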